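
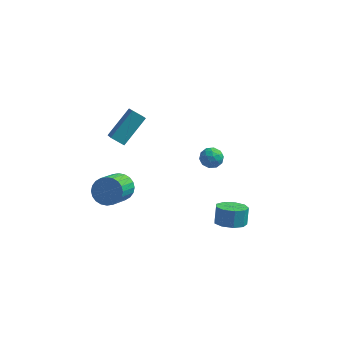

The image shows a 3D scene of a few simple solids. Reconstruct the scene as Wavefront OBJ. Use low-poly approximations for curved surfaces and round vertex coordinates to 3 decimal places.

v -3.011 -0.556 -2.187
v -2.342 -0.922 -2.54
v -2.581 -2.43 -1.425
v -3.249 -2.064 -1.073
v -2.203 -0.761 -2.291
v -2.441 -2.268 -1.177
v -2.186 -0.568 -2.026
v -2.425 -2.076 -0.912
v -2.296 -0.373 -1.786
v -2.534 -1.881 -0.672
v -2.514 -0.206 -1.607
v -2.752 -1.714 -0.493
v -2.807 -0.093 -1.516
v -3.046 -1.601 -0.402
v -3.132 -0.05 -1.528
v -3.371 -1.558 -0.414
v -3.438 -0.084 -1.64
v -3.677 -1.592 -0.525
v -3.679 -0.19 -1.835
v -3.918 -1.698 -0.72
v -3.819 -0.352 -2.083
v -4.057 -1.859 -0.969
v -3.835 -0.544 -2.348
v -4.074 -2.052 -1.234
v -3.726 -0.739 -2.588
v -3.964 -2.247 -1.474
v -3.508 -0.906 -2.767
v -3.746 -2.414 -1.653
v -3.214 -1.019 -2.858
v -3.453 -2.527 -1.744
v -2.889 -1.062 -2.846
v -3.128 -2.57 -1.732
v -2.583 -1.028 -2.735
v -2.822 -2.536 -1.62
v -3.91 3.626 -2.607
v -3.502 2.711 -1.877
v -4.635 3.67 -2.147
v -4.227 2.755 -1.417
v -3.053 4.985 -1.383
v -2.645 4.07 -0.653
v -3.778 5.029 -0.923
v -3.37 4.114 -0.193
v 1.302 1.533 -0.925
v 1.573 1.774 -0.371
v 1.327 0.546 -0.509
v 1.598 0.787 0.045
v 0.969 0.929 -0.105
v 0.953 1.54 -0.362
v 1.947 0.78 -0.518
v 1.931 1.391 -0.775
v 1.971 1.309 -0.119
v 1.367 1.401 0.136
v 1.533 0.919 -1.016
v 0.929 1.011 -0.761
v 1.435 1.74 -0.685
v 1.465 0.58 -0.195
v 1.095 0.664 -0.284
v 1.254 0.805 0.042
v 1.071 1.603 -0.679
v 1.23 1.744 -0.353
v 0.875 1.248 -0.197
v 1.67 0.576 -0.527
v 1.829 0.717 -0.201
v 1.646 1.515 -0.922
v 1.805 1.656 -0.596
v 2.025 1.072 -0.683
v 1.829 1.608 -0.211
v 1.843 1.028 0.034
v 2.048 1.024 -0.297
v 2.039 1.383 -0.448
v 1.474 1.662 -0.061
v 1.488 1.082 0.184
v 1.119 1.166 0.096
v 1.109 1.525 -0.055
v 1.708 1.389 0.087
v 1.412 1.238 -1.064
v 1.426 0.658 -0.819
v 1.791 0.795 -0.825
v 1.781 1.154 -0.976
v 1.057 1.292 -0.914
v 1.071 0.712 -0.669
v 0.861 0.937 -0.432
v 0.852 1.296 -0.583
v 1.192 0.931 -0.967
v 3.138 -2.535 -1.861
v 3.958 -2.415 -1.91
v 3.941 -1.944 -1.028
v 3.122 -2.065 -0.979
v 3.683 -1.979 -2.148
v 3.667 -1.508 -1.266
v 3.153 -1.803 -2.251
v 3.137 -1.332 -1.369
v 2.616 -1.97 -2.172
v 2.6 -1.499 -1.29
v 2.324 -2.401 -1.948
v 2.307 -1.931 -1.066
v 2.412 -2.896 -1.682
v 2.396 -2.425 -0.8
v 2.84 -3.221 -1.501
v 2.824 -2.751 -0.619
v 3.408 -3.226 -1.488
v 3.391 -2.755 -0.606
v 3.849 -2.907 -1.649
v 3.833 -2.437 -0.767
f 2 1 5
f 2 5 3
f 3 5 6
f 3 6 4
f 5 1 7
f 5 7 6
f 6 7 8
f 6 8 4
f 7 1 9
f 7 9 8
f 8 9 10
f 8 10 4
f 9 1 11
f 9 11 10
f 10 11 12
f 10 12 4
f 11 1 13
f 11 13 12
f 12 13 14
f 12 14 4
f 13 1 15
f 13 15 14
f 14 15 16
f 14 16 4
f 15 1 17
f 15 17 16
f 16 17 18
f 16 18 4
f 17 1 19
f 17 19 18
f 18 19 20
f 18 20 4
f 19 1 21
f 19 21 20
f 20 21 22
f 20 22 4
f 21 1 23
f 21 23 22
f 22 23 24
f 22 24 4
f 23 1 25
f 23 25 24
f 24 25 26
f 24 26 4
f 25 1 27
f 25 27 26
f 26 27 28
f 26 28 4
f 27 1 29
f 27 29 28
f 28 29 30
f 28 30 4
f 29 1 31
f 29 31 30
f 30 31 32
f 30 32 4
f 31 1 33
f 31 33 32
f 32 33 34
f 32 34 4
f 33 1 2
f 33 2 34
f 34 2 3
f 34 3 4
f 36 38 35
f 39 36 35
f 35 38 37
f 37 39 35
f 36 42 38
f 40 36 39
f 40 42 36
f 38 42 37
f 41 39 37
f 37 42 41
f 41 40 39
f 42 40 41
f 43 80 59
f 80 54 83
f 59 83 48
f 80 83 59
f 43 59 55
f 59 48 60
f 55 60 44
f 59 60 55
f 43 55 64
f 55 44 65
f 64 65 50
f 55 65 64
f 43 64 76
f 64 50 79
f 76 79 53
f 64 79 76
f 43 76 80
f 76 53 84
f 80 84 54
f 76 84 80
f 44 60 71
f 60 48 74
f 71 74 52
f 60 74 71
f 48 83 61
f 83 54 82
f 61 82 47
f 83 82 61
f 54 84 81
f 84 53 77
f 81 77 45
f 84 77 81
f 53 79 78
f 79 50 66
f 78 66 49
f 79 66 78
f 50 65 70
f 65 44 67
f 70 67 51
f 65 67 70
f 46 72 58
f 72 52 73
f 58 73 47
f 72 73 58
f 46 58 56
f 58 47 57
f 56 57 45
f 58 57 56
f 46 56 63
f 56 45 62
f 63 62 49
f 56 62 63
f 46 63 68
f 63 49 69
f 68 69 51
f 63 69 68
f 46 68 72
f 68 51 75
f 72 75 52
f 68 75 72
f 47 73 61
f 73 52 74
f 61 74 48
f 73 74 61
f 45 57 81
f 57 47 82
f 81 82 54
f 57 82 81
f 49 62 78
f 62 45 77
f 78 77 53
f 62 77 78
f 51 69 70
f 69 49 66
f 70 66 50
f 69 66 70
f 52 75 71
f 75 51 67
f 71 67 44
f 75 67 71
f 86 85 89
f 86 89 87
f 87 89 90
f 87 90 88
f 89 85 91
f 89 91 90
f 90 91 92
f 90 92 88
f 91 85 93
f 91 93 92
f 92 93 94
f 92 94 88
f 93 85 95
f 93 95 94
f 94 95 96
f 94 96 88
f 95 85 97
f 95 97 96
f 96 97 98
f 96 98 88
f 97 85 99
f 97 99 98
f 98 99 100
f 98 100 88
f 99 85 101
f 99 101 100
f 100 101 102
f 100 102 88
f 101 85 103
f 101 103 102
f 102 103 104
f 102 104 88
f 103 85 86
f 103 86 104
f 104 86 87
f 104 87 88



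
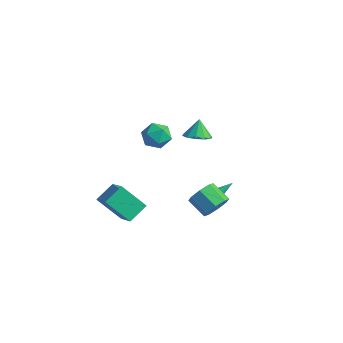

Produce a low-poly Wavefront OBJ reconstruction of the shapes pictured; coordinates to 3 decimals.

v 0.6 1.847 -3.466
v 0.963 2.039 -3.944
v 1.16 3.453 -2.394
v 0.696 2.169 -3.999
v 0.408 2.225 -3.932
v 0.163 2.194 -3.758
v 0.019 2.084 -3.517
v 0.008 1.919 -3.265
v 0.132 1.738 -3.058
v 0.364 1.582 -2.945
v 0.65 1.487 -2.951
v 0.925 1.474 -3.075
v 1.125 1.546 -3.289
v 1.205 1.688 -3.543
v 1.147 1.866 -3.779
v 2.97 0.438 -1.576
v 3.368 0.612 -0.869
v 2.268 0.555 -0.236
v 1.87 0.382 -0.944
v 3.168 1.134 -1.17
v 2.068 1.078 -0.537
v 2.852 1.249 -1.709
v 1.752 1.193 -1.076
v 2.605 0.889 -2.17
v 1.505 0.832 -1.537
v 2.572 0.265 -2.284
v 1.472 0.208 -1.651
v 2.772 -0.258 -1.983
v 1.672 -0.314 -1.35
v 3.088 -0.373 -1.444
v 1.988 -0.429 -0.811
v 3.335 -0.012 -0.983
v 2.235 -0.069 -0.35
v -3.086 -2.398 -2.925
v -1.849 -2.877 -2.104
v -3.064 -1.261 -2.296
v -1.826 -1.74 -1.475
v -1.954 -1.7 -4.225
v -0.716 -2.179 -3.404
v -1.931 -0.563 -3.596
v -0.694 -1.042 -2.775
v 1.745 0.212 3.454
v 2.455 0.048 3.703
v 1.495 0.608 4.426
v 2.46 0.489 3.524
v 2.192 0.824 3.319
v 1.753 0.925 3.165
v 1.311 0.754 3.121
v 1.035 0.375 3.204
v 1.031 -0.066 3.383
v 1.299 -0.401 3.589
v 1.738 -0.502 3.743
v 2.179 -0.33 3.787
v -0.619 -0.526 3.208
v 0.111 -0.27 3.59
v -0.011 -1.73 2.85
v 0.719 -1.474 3.232
v 0.025 -1.658 3.709
v -0.351 -0.914 3.93
v 0.451 -1.086 2.51
v 0.075 -0.342 2.731
v 0.772 -0.616 3.158
v 0.509 -0.97 3.899
v -0.409 -1.03 2.541
v -0.672 -1.384 3.282
f 2 1 4
f 2 4 3
f 4 1 5
f 4 5 3
f 5 1 6
f 5 6 3
f 6 1 7
f 6 7 3
f 7 1 8
f 7 8 3
f 8 1 9
f 8 9 3
f 9 1 10
f 9 10 3
f 10 1 11
f 10 11 3
f 11 1 12
f 11 12 3
f 12 1 13
f 12 13 3
f 13 1 14
f 13 14 3
f 14 1 15
f 14 15 3
f 15 1 2
f 15 2 3
f 17 16 20
f 17 20 18
f 18 20 21
f 18 21 19
f 20 16 22
f 20 22 21
f 21 22 23
f 21 23 19
f 22 16 24
f 22 24 23
f 23 24 25
f 23 25 19
f 24 16 26
f 24 26 25
f 25 26 27
f 25 27 19
f 26 16 28
f 26 28 27
f 27 28 29
f 27 29 19
f 28 16 30
f 28 30 29
f 29 30 31
f 29 31 19
f 30 16 32
f 30 32 31
f 31 32 33
f 31 33 19
f 32 16 17
f 32 17 33
f 33 17 18
f 33 18 19
f 35 37 34
f 38 35 34
f 34 37 36
f 36 38 34
f 35 41 37
f 39 35 38
f 39 41 35
f 37 41 36
f 40 38 36
f 36 41 40
f 40 39 38
f 41 39 40
f 43 42 45
f 43 45 44
f 45 42 46
f 45 46 44
f 46 42 47
f 46 47 44
f 47 42 48
f 47 48 44
f 48 42 49
f 48 49 44
f 49 42 50
f 49 50 44
f 50 42 51
f 50 51 44
f 51 42 52
f 51 52 44
f 52 42 53
f 52 53 44
f 53 42 43
f 53 43 44
f 54 65 59
f 54 59 55
f 54 55 61
f 54 61 64
f 54 64 65
f 55 59 63
f 59 65 58
f 65 64 56
f 64 61 60
f 61 55 62
f 57 63 58
f 57 58 56
f 57 56 60
f 57 60 62
f 57 62 63
f 58 63 59
f 56 58 65
f 60 56 64
f 62 60 61
f 63 62 55



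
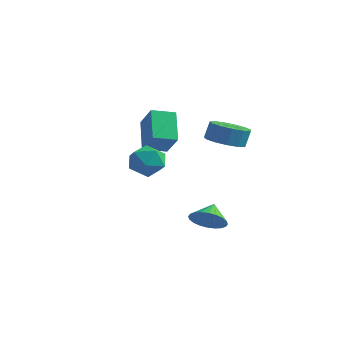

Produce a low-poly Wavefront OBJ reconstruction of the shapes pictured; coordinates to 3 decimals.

v 1.954 -0.276 -3.855
v 2.851 -0.297 -3.463
v 1.646 0.596 -3.105
v 2.898 -0.04 -3.742
v 2.801 0.181 -4.038
v 2.575 0.333 -4.307
v 2.254 0.392 -4.507
v 1.888 0.349 -4.607
v 1.531 0.211 -4.593
v 1.239 -0 -4.467
v 1.056 -0.254 -4.248
v 1.009 -0.511 -3.968
v 1.106 -0.732 -3.672
v 1.332 -0.884 -3.403
v 1.653 -0.943 -3.203
v 2.019 -0.9 -3.103
v 2.376 -0.763 -3.117
v 2.668 -0.551 -3.243
v 0.821 2.51 0.345
v 1.832 2.795 0.142
v 1.95 3.096 1.152
v 0.939 2.81 1.355
v 1.493 3.283 0.037
v 1.612 3.583 1.046
v 0.941 3.525 0.029
v 1.06 3.825 1.039
v 0.351 3.445 0.122
v 0.469 3.745 1.132
v -0.09 3.068 0.286
v 0.028 3.368 1.295
v -0.242 2.514 0.468
v -0.124 2.814 1.478
v -0.056 1.958 0.612
v 0.062 2.259 1.622
v 0.408 1.578 0.671
v 0.526 1.879 1.68
v 1.003 1.494 0.626
v 1.121 1.794 1.636
v 1.541 1.732 0.493
v 1.659 2.032 1.502
v 1.85 2.217 0.312
v 1.968 2.517 1.322
v -4.397 2.375 -1.249
v -3.254 1.852 -0.047
v -5.4 3.455 0.175
v -4.257 2.931 1.378
v -3.623 3.449 -1.518
v -2.48 2.925 -0.315
v -4.626 4.528 -0.093
v -3.483 4.005 1.109
v -1.69 -0.321 -0.443
v -0.695 -0.272 -0.045
v -1.505 -2.028 -0.695
v -0.51 -1.979 -0.297
v -1.354 -1.829 0.348
v -1.468 -0.774 0.504
v -0.732 -1.526 -1.244
v -0.846 -0.471 -1.088
v -0.103 -1.017 -0.54
v -0.487 -1.204 0.444
v -1.713 -1.096 -1.184
v -2.097 -1.283 -0.2
f 2 1 4
f 2 4 3
f 4 1 5
f 4 5 3
f 5 1 6
f 5 6 3
f 6 1 7
f 6 7 3
f 7 1 8
f 7 8 3
f 8 1 9
f 8 9 3
f 9 1 10
f 9 10 3
f 10 1 11
f 10 11 3
f 11 1 12
f 11 12 3
f 12 1 13
f 12 13 3
f 13 1 14
f 13 14 3
f 14 1 15
f 14 15 3
f 15 1 16
f 15 16 3
f 16 1 17
f 16 17 3
f 17 1 18
f 17 18 3
f 18 1 2
f 18 2 3
f 20 19 23
f 20 23 21
f 21 23 24
f 21 24 22
f 23 19 25
f 23 25 24
f 24 25 26
f 24 26 22
f 25 19 27
f 25 27 26
f 26 27 28
f 26 28 22
f 27 19 29
f 27 29 28
f 28 29 30
f 28 30 22
f 29 19 31
f 29 31 30
f 30 31 32
f 30 32 22
f 31 19 33
f 31 33 32
f 32 33 34
f 32 34 22
f 33 19 35
f 33 35 34
f 34 35 36
f 34 36 22
f 35 19 37
f 35 37 36
f 36 37 38
f 36 38 22
f 37 19 39
f 37 39 38
f 38 39 40
f 38 40 22
f 39 19 41
f 39 41 40
f 40 41 42
f 40 42 22
f 41 19 20
f 41 20 42
f 42 20 21
f 42 21 22
f 44 46 43
f 47 44 43
f 43 46 45
f 45 47 43
f 44 50 46
f 48 44 47
f 48 50 44
f 46 50 45
f 49 47 45
f 45 50 49
f 49 48 47
f 50 48 49
f 51 62 56
f 51 56 52
f 51 52 58
f 51 58 61
f 51 61 62
f 52 56 60
f 56 62 55
f 62 61 53
f 61 58 57
f 58 52 59
f 54 60 55
f 54 55 53
f 54 53 57
f 54 57 59
f 54 59 60
f 55 60 56
f 53 55 62
f 57 53 61
f 59 57 58
f 60 59 52



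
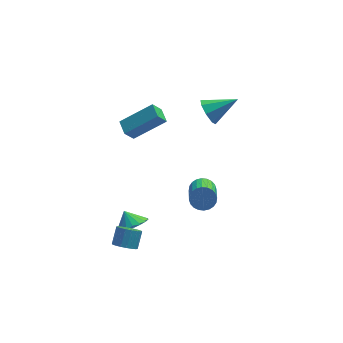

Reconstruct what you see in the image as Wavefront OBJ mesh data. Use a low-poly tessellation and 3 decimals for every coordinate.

v -3.899 -4.204 -3.145
v -3.574 -4.725 -2.809
v -3.235 -4.016 -2.039
v -3.561 -3.496 -2.375
v -3.354 -4.62 -3.003
v -3.015 -3.911 -2.233
v -3.242 -4.432 -3.225
v -2.903 -3.723 -2.455
v -3.26 -4.199 -3.431
v -2.922 -3.49 -2.661
v -3.405 -3.967 -3.581
v -3.067 -3.259 -2.811
v -3.648 -3.783 -3.644
v -3.309 -3.074 -2.874
v -3.941 -3.682 -3.608
v -3.602 -2.973 -2.839
v -4.225 -3.684 -3.481
v -3.886 -2.975 -2.711
v -4.445 -3.789 -3.287
v -4.106 -3.08 -2.517
v -4.557 -3.977 -3.065
v -4.218 -3.268 -2.295
v -4.538 -4.21 -2.859
v -4.2 -3.501 -2.089
v -4.393 -4.441 -2.709
v -4.055 -3.733 -1.939
v -4.151 -4.626 -2.646
v -3.812 -3.917 -1.876
v -3.858 -4.727 -2.681
v -3.519 -4.018 -1.912
v -3.252 -2.24 -3.554
v -2.369 -1.858 -3.434
v -3.628 -1.6 -2.826
v -2.54 -1.609 -3.742
v -2.852 -1.485 -4.013
v -3.244 -1.51 -4.193
v -3.637 -1.68 -4.246
v -3.954 -1.961 -4.162
v -4.132 -2.297 -3.958
v -4.136 -2.622 -3.674
v -3.964 -2.872 -3.366
v -3.652 -2.996 -3.095
v -3.26 -2.97 -2.915
v -2.867 -2.801 -2.862
v -2.55 -2.52 -2.946
v -2.372 -2.183 -3.15
v 1.592 2.607 1.177
v 1.928 2.053 0.581
v 3.268 2.713 2.023
v 1.982 2.698 0.393
v 1.807 3.289 0.665
v 1.507 3.48 1.236
v 1.256 3.16 1.773
v 1.202 2.515 1.961
v 1.377 1.924 1.69
v 1.678 1.733 1.118
v 1.039 0.736 -4.113
v 1.748 0.821 -3.824
v 1.49 -0.991 -2.659
v 0.781 -1.076 -2.947
v 1.584 0.973 -3.623
v 1.327 -0.839 -2.458
v 1.337 1.089 -3.497
v 1.08 -0.723 -2.332
v 1.045 1.152 -3.465
v 0.788 -0.66 -2.299
v 0.752 1.151 -3.531
v 0.495 -0.661 -2.365
v 0.503 1.087 -3.685
v 0.245 -0.725 -2.52
v 0.335 0.97 -3.905
v 0.077 -0.843 -2.74
v 0.274 0.817 -4.157
v 0.017 -0.996 -2.991
v 0.33 0.651 -4.401
v 0.072 -1.161 -3.236
v 0.493 0.499 -4.602
v 0.236 -1.313 -3.437
v 0.74 0.383 -4.728
v 0.483 -1.429 -3.563
v 1.032 0.32 -4.761
v 0.775 -1.492 -3.595
v 1.325 0.321 -4.695
v 1.068 -1.491 -3.529
v 1.575 0.385 -4.54
v 1.317 -1.427 -3.375
v 1.743 0.503 -4.32
v 1.485 -1.31 -3.155
v 1.803 0.656 -4.069
v 1.546 -1.157 -2.903
v -3.375 -0.344 2.921
v -1.577 -0.267 4.134
v -3.535 0.564 3.101
v -1.737 0.641 4.313
v -2.863 -0.101 2.147
v -1.065 -0.024 3.359
v -3.023 0.807 2.326
v -1.225 0.884 3.539
f 2 1 5
f 2 5 3
f 3 5 6
f 3 6 4
f 5 1 7
f 5 7 6
f 6 7 8
f 6 8 4
f 7 1 9
f 7 9 8
f 8 9 10
f 8 10 4
f 9 1 11
f 9 11 10
f 10 11 12
f 10 12 4
f 11 1 13
f 11 13 12
f 12 13 14
f 12 14 4
f 13 1 15
f 13 15 14
f 14 15 16
f 14 16 4
f 15 1 17
f 15 17 16
f 16 17 18
f 16 18 4
f 17 1 19
f 17 19 18
f 18 19 20
f 18 20 4
f 19 1 21
f 19 21 20
f 20 21 22
f 20 22 4
f 21 1 23
f 21 23 22
f 22 23 24
f 22 24 4
f 23 1 25
f 23 25 24
f 24 25 26
f 24 26 4
f 25 1 27
f 25 27 26
f 26 27 28
f 26 28 4
f 27 1 29
f 27 29 28
f 28 29 30
f 28 30 4
f 29 1 2
f 29 2 30
f 30 2 3
f 30 3 4
f 32 31 34
f 32 34 33
f 34 31 35
f 34 35 33
f 35 31 36
f 35 36 33
f 36 31 37
f 36 37 33
f 37 31 38
f 37 38 33
f 38 31 39
f 38 39 33
f 39 31 40
f 39 40 33
f 40 31 41
f 40 41 33
f 41 31 42
f 41 42 33
f 42 31 43
f 42 43 33
f 43 31 44
f 43 44 33
f 44 31 45
f 44 45 33
f 45 31 46
f 45 46 33
f 46 31 32
f 46 32 33
f 48 47 50
f 48 50 49
f 50 47 51
f 50 51 49
f 51 47 52
f 51 52 49
f 52 47 53
f 52 53 49
f 53 47 54
f 53 54 49
f 54 47 55
f 54 55 49
f 55 47 56
f 55 56 49
f 56 47 48
f 56 48 49
f 58 57 61
f 58 61 59
f 59 61 62
f 59 62 60
f 61 57 63
f 61 63 62
f 62 63 64
f 62 64 60
f 63 57 65
f 63 65 64
f 64 65 66
f 64 66 60
f 65 57 67
f 65 67 66
f 66 67 68
f 66 68 60
f 67 57 69
f 67 69 68
f 68 69 70
f 68 70 60
f 69 57 71
f 69 71 70
f 70 71 72
f 70 72 60
f 71 57 73
f 71 73 72
f 72 73 74
f 72 74 60
f 73 57 75
f 73 75 74
f 74 75 76
f 74 76 60
f 75 57 77
f 75 77 76
f 76 77 78
f 76 78 60
f 77 57 79
f 77 79 78
f 78 79 80
f 78 80 60
f 79 57 81
f 79 81 80
f 80 81 82
f 80 82 60
f 81 57 83
f 81 83 82
f 82 83 84
f 82 84 60
f 83 57 85
f 83 85 84
f 84 85 86
f 84 86 60
f 85 57 87
f 85 87 86
f 86 87 88
f 86 88 60
f 87 57 89
f 87 89 88
f 88 89 90
f 88 90 60
f 89 57 58
f 89 58 90
f 90 58 59
f 90 59 60
f 92 94 91
f 95 92 91
f 91 94 93
f 93 95 91
f 92 98 94
f 96 92 95
f 96 98 92
f 94 98 93
f 97 95 93
f 93 98 97
f 97 96 95
f 98 96 97



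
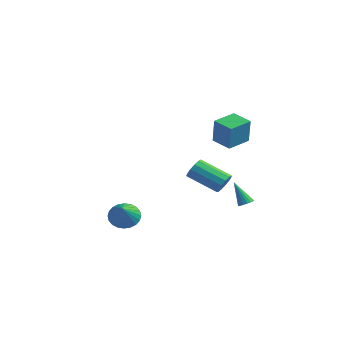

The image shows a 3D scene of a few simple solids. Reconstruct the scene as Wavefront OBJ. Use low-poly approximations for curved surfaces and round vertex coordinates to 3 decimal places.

v 1.503 -3.232 -3.774
v 1.912 -3.606 -4.508
v 2.597 -4.328 -2.606
v 2.126 -3.325 -4.445
v 2.245 -3.03 -4.279
v 2.252 -2.765 -4.037
v 2.144 -2.572 -3.754
v 1.939 -2.479 -3.475
v 1.667 -2.5 -3.241
v 1.371 -2.633 -3.088
v 1.095 -2.857 -3.04
v 0.881 -3.138 -3.104
v 0.761 -3.433 -3.269
v 0.755 -3.698 -3.512
v 0.863 -3.891 -3.794
v 1.068 -3.985 -4.074
v 1.339 -3.963 -4.307
v 1.636 -3.83 -4.46
v 2.48 2.453 0.875
v 2.9 2.164 2.517
v 2.48 3.96 1.14
v 2.9 3.67 2.783
v 3.76 2.51 0.557
v 4.18 2.22 2.2
v 3.76 4.016 0.823
v 4.18 3.727 2.465
v 3.672 3.956 -4.056
v 4.084 4.098 -3.81
v 2.868 3.744 -2.584
v 3.976 4.29 -3.842
v 3.808 4.416 -3.915
v 3.613 4.451 -4.017
v 3.43 4.387 -4.126
v 3.295 4.239 -4.221
v 3.234 4.034 -4.284
v 3.26 3.814 -4.301
v 3.368 3.621 -4.27
v 3.536 3.495 -4.196
v 3.731 3.461 -4.095
v 3.914 3.524 -3.985
v 4.049 3.672 -3.89
v 4.11 3.877 -3.828
v 1.492 4.325 -3.238
v 1.949 3.968 -2.763
v 0.246 3.138 -1.747
v -0.212 3.495 -2.222
v 1.869 4.345 -2.59
v 0.165 3.515 -1.574
v 1.668 4.716 -2.622
v -0.035 3.885 -1.607
v 1.412 4.962 -2.851
v -0.291 4.132 -1.835
v 1.181 5.007 -3.202
v -0.522 4.177 -2.186
v 1.049 4.835 -3.564
v -0.655 4.005 -2.548
v 1.057 4.501 -3.823
v -0.646 3.671 -2.807
v 1.203 4.111 -3.896
v -0.5 3.281 -2.881
v 1.441 3.789 -3.76
v -0.262 2.959 -2.745
v 1.695 3.638 -3.459
v -0.008 2.808 -2.443
v 1.884 3.704 -3.087
v 0.181 2.874 -2.071
f 2 1 4
f 2 4 3
f 4 1 5
f 4 5 3
f 5 1 6
f 5 6 3
f 6 1 7
f 6 7 3
f 7 1 8
f 7 8 3
f 8 1 9
f 8 9 3
f 9 1 10
f 9 10 3
f 10 1 11
f 10 11 3
f 11 1 12
f 11 12 3
f 12 1 13
f 12 13 3
f 13 1 14
f 13 14 3
f 14 1 15
f 14 15 3
f 15 1 16
f 15 16 3
f 16 1 17
f 16 17 3
f 17 1 18
f 17 18 3
f 18 1 2
f 18 2 3
f 20 22 19
f 23 20 19
f 19 22 21
f 21 23 19
f 20 26 22
f 24 20 23
f 24 26 20
f 22 26 21
f 25 23 21
f 21 26 25
f 25 24 23
f 26 24 25
f 28 27 30
f 28 30 29
f 30 27 31
f 30 31 29
f 31 27 32
f 31 32 29
f 32 27 33
f 32 33 29
f 33 27 34
f 33 34 29
f 34 27 35
f 34 35 29
f 35 27 36
f 35 36 29
f 36 27 37
f 36 37 29
f 37 27 38
f 37 38 29
f 38 27 39
f 38 39 29
f 39 27 40
f 39 40 29
f 40 27 41
f 40 41 29
f 41 27 42
f 41 42 29
f 42 27 28
f 42 28 29
f 44 43 47
f 44 47 45
f 45 47 48
f 45 48 46
f 47 43 49
f 47 49 48
f 48 49 50
f 48 50 46
f 49 43 51
f 49 51 50
f 50 51 52
f 50 52 46
f 51 43 53
f 51 53 52
f 52 53 54
f 52 54 46
f 53 43 55
f 53 55 54
f 54 55 56
f 54 56 46
f 55 43 57
f 55 57 56
f 56 57 58
f 56 58 46
f 57 43 59
f 57 59 58
f 58 59 60
f 58 60 46
f 59 43 61
f 59 61 60
f 60 61 62
f 60 62 46
f 61 43 63
f 61 63 62
f 62 63 64
f 62 64 46
f 63 43 65
f 63 65 64
f 64 65 66
f 64 66 46
f 65 43 44
f 65 44 66
f 66 44 45
f 66 45 46



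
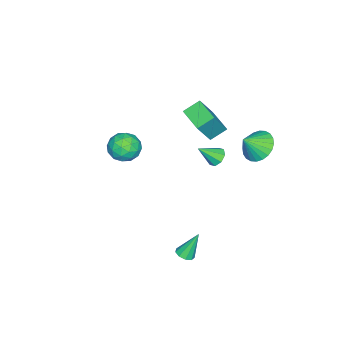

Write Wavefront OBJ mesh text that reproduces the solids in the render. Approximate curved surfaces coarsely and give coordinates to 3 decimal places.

v 3.186 1.408 -4.116
v 3.464 1.012 -3.877
v 2.714 1.952 -2.664
v 3.679 1.31 -3.919
v 3.662 1.654 -4.053
v 3.423 1.883 -4.216
v 3.073 1.89 -4.333
v 2.775 1.671 -4.348
v 2.669 1.33 -4.254
v 2.805 1.025 -4.096
v 3.119 0.9 -3.947
v -1.114 -0.701 3.168
v -1.8 -0.074 3.719
v -2.047 -0.378 1.639
v -2.733 0.249 2.19
v -0.247 0.491 2.89
v -0.933 1.118 3.441
v -1.18 0.814 1.361
v -1.866 1.441 1.912
v -1.656 -3.731 -0.431
v -0.925 -3.54 0.189
v -0.615 -4.28 -1.489
v 0.116 -4.089 -0.869
v -0.519 -4.805 -0.67
v -1.162 -4.466 -0.016
v -0.378 -3.354 -1.284
v -1.021 -3.015 -0.63
v -0.135 -3.307 -0.338
v -0.222 -4.204 0.041
v -1.318 -3.616 -1.341
v -1.405 -4.513 -0.962
v -1.382 -3.588 -0.028
v -0.158 -4.232 -1.272
v -0.531 -4.654 -1.155
v -0.102 -4.541 -0.79
v -1.521 -4.132 -0.149
v -1.091 -4.019 0.216
v -0.853 -4.763 -0.289
v -0.449 -3.801 -1.516
v -0.019 -3.688 -1.151
v -1.438 -3.279 -0.51
v -1.009 -3.166 -0.145
v -0.687 -3.057 -1.011
v -0.488 -3.338 0.027
v 0.124 -3.66 -0.595
v -0.166 -3.228 -0.839
v -0.544 -3.029 -0.455
v -0.539 -3.865 0.25
v 0.073 -4.188 -0.372
v -0.3 -4.609 -0.255
v -0.678 -4.41 0.129
v -0.074 -3.728 -0.06
v -1.613 -3.632 -0.928
v -1.001 -3.955 -1.55
v -0.862 -3.41 -1.429
v -1.24 -3.211 -1.045
v -1.664 -4.16 -0.705
v -1.052 -4.482 -1.327
v -0.996 -4.791 -0.845
v -1.374 -4.592 -0.461
v -1.466 -4.092 -1.24
v -2.627 2.865 0.467
v -2.05 2.451 -0.252
v -1.893 2.315 1.373
v -1.866 2.794 -0.193
v -1.797 3.148 -0.034
v -1.855 3.459 0.201
v -2.03 3.679 0.476
v -2.296 3.776 0.751
v -2.613 3.734 0.981
v -2.931 3.559 1.134
v -3.204 3.279 1.185
v -3.389 2.936 1.126
v -3.457 2.582 0.967
v -3.4 2.271 0.732
v -3.225 2.051 0.457
v -2.958 1.954 0.183
v -2.642 1.996 -0.048
v -2.323 2.17 -0.201
v -2.057 0.809 -0.751
v -1.633 1.252 -0.656
v -1.423 0.011 0.151
v -2.004 1.289 -0.362
v -2.406 1.045 -0.296
v -2.603 0.663 -0.496
v -2.48 0.366 -0.845
v -2.109 0.328 -1.139
v -1.708 0.572 -1.205
v -1.511 0.955 -1.005
f 2 1 4
f 2 4 3
f 4 1 5
f 4 5 3
f 5 1 6
f 5 6 3
f 6 1 7
f 6 7 3
f 7 1 8
f 7 8 3
f 8 1 9
f 8 9 3
f 9 1 10
f 9 10 3
f 10 1 11
f 10 11 3
f 11 1 2
f 11 2 3
f 13 15 12
f 16 13 12
f 12 15 14
f 14 16 12
f 13 19 15
f 17 13 16
f 17 19 13
f 15 19 14
f 18 16 14
f 14 19 18
f 18 17 16
f 19 17 18
f 20 57 36
f 57 31 60
f 36 60 25
f 57 60 36
f 20 36 32
f 36 25 37
f 32 37 21
f 36 37 32
f 20 32 41
f 32 21 42
f 41 42 27
f 32 42 41
f 20 41 53
f 41 27 56
f 53 56 30
f 41 56 53
f 20 53 57
f 53 30 61
f 57 61 31
f 53 61 57
f 21 37 48
f 37 25 51
f 48 51 29
f 37 51 48
f 25 60 38
f 60 31 59
f 38 59 24
f 60 59 38
f 31 61 58
f 61 30 54
f 58 54 22
f 61 54 58
f 30 56 55
f 56 27 43
f 55 43 26
f 56 43 55
f 27 42 47
f 42 21 44
f 47 44 28
f 42 44 47
f 23 49 35
f 49 29 50
f 35 50 24
f 49 50 35
f 23 35 33
f 35 24 34
f 33 34 22
f 35 34 33
f 23 33 40
f 33 22 39
f 40 39 26
f 33 39 40
f 23 40 45
f 40 26 46
f 45 46 28
f 40 46 45
f 23 45 49
f 45 28 52
f 49 52 29
f 45 52 49
f 24 50 38
f 50 29 51
f 38 51 25
f 50 51 38
f 22 34 58
f 34 24 59
f 58 59 31
f 34 59 58
f 26 39 55
f 39 22 54
f 55 54 30
f 39 54 55
f 28 46 47
f 46 26 43
f 47 43 27
f 46 43 47
f 29 52 48
f 52 28 44
f 48 44 21
f 52 44 48
f 63 62 65
f 63 65 64
f 65 62 66
f 65 66 64
f 66 62 67
f 66 67 64
f 67 62 68
f 67 68 64
f 68 62 69
f 68 69 64
f 69 62 70
f 69 70 64
f 70 62 71
f 70 71 64
f 71 62 72
f 71 72 64
f 72 62 73
f 72 73 64
f 73 62 74
f 73 74 64
f 74 62 75
f 74 75 64
f 75 62 76
f 75 76 64
f 76 62 77
f 76 77 64
f 77 62 78
f 77 78 64
f 78 62 79
f 78 79 64
f 79 62 63
f 79 63 64
f 81 80 83
f 81 83 82
f 83 80 84
f 83 84 82
f 84 80 85
f 84 85 82
f 85 80 86
f 85 86 82
f 86 80 87
f 86 87 82
f 87 80 88
f 87 88 82
f 88 80 89
f 88 89 82
f 89 80 81
f 89 81 82



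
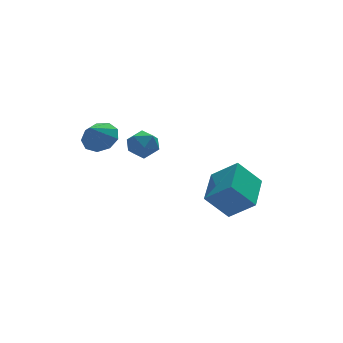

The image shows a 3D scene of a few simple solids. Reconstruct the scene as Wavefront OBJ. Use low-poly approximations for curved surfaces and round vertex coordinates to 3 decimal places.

v -1.318 3.297 1.955
v -0.665 2.668 2.033
v -1.942 2.763 2.885
v -0.536 3.155 2.399
v -0.774 3.709 2.557
v -1.266 4.069 2.433
v -1.782 4.068 2.086
v -2.082 3.706 1.678
v -2.024 3.153 1.399
v -1.636 2.666 1.381
v -1.099 2.475 1.631
v 3.444 -0.428 -1.98
v 2.379 -0.188 -0.77
v 4.358 1.277 -1.515
v 3.293 1.518 -0.305
v 4.407 -1.218 -0.975
v 3.342 -0.977 0.235
v 5.321 0.488 -0.51
v 4.256 0.728 0.7
v -0.752 0.812 2.257
v -0.368 1.348 1.752
v 0.348 0.752 3.028
v 0.732 1.288 2.523
v 0.1 1.544 2.997
v -0.58 1.581 2.521
v 0.56 0.519 2.259
v -0.12 0.556 1.783
v 0.443 1.167 1.753
v 0.158 1.8 2.209
v -0.178 0.3 2.571
v -0.463 0.933 3.027
f 2 1 4
f 2 4 3
f 4 1 5
f 4 5 3
f 5 1 6
f 5 6 3
f 6 1 7
f 6 7 3
f 7 1 8
f 7 8 3
f 8 1 9
f 8 9 3
f 9 1 10
f 9 10 3
f 10 1 11
f 10 11 3
f 11 1 2
f 11 2 3
f 13 15 12
f 16 13 12
f 12 15 14
f 14 16 12
f 13 19 15
f 17 13 16
f 17 19 13
f 15 19 14
f 18 16 14
f 14 19 18
f 18 17 16
f 19 17 18
f 20 31 25
f 20 25 21
f 20 21 27
f 20 27 30
f 20 30 31
f 21 25 29
f 25 31 24
f 31 30 22
f 30 27 26
f 27 21 28
f 23 29 24
f 23 24 22
f 23 22 26
f 23 26 28
f 23 28 29
f 24 29 25
f 22 24 31
f 26 22 30
f 28 26 27
f 29 28 21



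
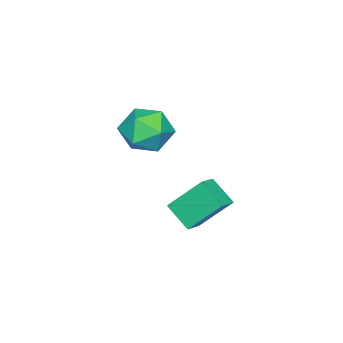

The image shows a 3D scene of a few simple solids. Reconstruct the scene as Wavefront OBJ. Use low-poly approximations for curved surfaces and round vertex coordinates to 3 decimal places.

v -3.719 -2.679 -2.354
v -3.042 -2.165 -1.538
v -2.178 -3.015 -3.422
v -1.501 -2.501 -2.606
v -2.017 -3.535 -2.377
v -2.97 -3.327 -1.717
v -2.25 -1.853 -3.243
v -3.203 -1.645 -2.583
v -2.135 -1.655 -2.088
v -1.99 -2.694 -1.553
v -3.23 -2.486 -3.407
v -3.085 -3.525 -2.872
v 0.487 1.553 -4.5
v 0.214 0.528 -3.766
v -0.046 2.664 -3.147
v -0.319 1.639 -2.413
v 1.299 1.561 -4.187
v 1.026 0.536 -3.453
v 0.766 2.672 -2.834
v 0.493 1.647 -2.1
f 1 12 6
f 1 6 2
f 1 2 8
f 1 8 11
f 1 11 12
f 2 6 10
f 6 12 5
f 12 11 3
f 11 8 7
f 8 2 9
f 4 10 5
f 4 5 3
f 4 3 7
f 4 7 9
f 4 9 10
f 5 10 6
f 3 5 12
f 7 3 11
f 9 7 8
f 10 9 2
f 14 16 13
f 17 14 13
f 13 16 15
f 15 17 13
f 14 20 16
f 18 14 17
f 18 20 14
f 16 20 15
f 19 17 15
f 15 20 19
f 19 18 17
f 20 18 19



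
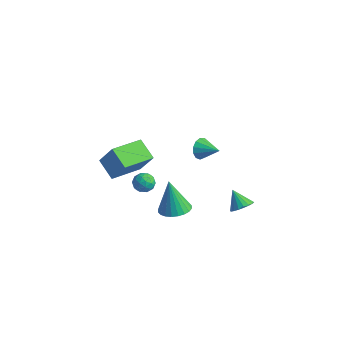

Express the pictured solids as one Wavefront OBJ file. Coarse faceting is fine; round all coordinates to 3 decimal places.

v 3.135 1.669 -2
v 3.613 1.98 -1.595
v 2.365 1.651 -1.08
v 3.459 2.222 -1.719
v 3.241 2.353 -1.898
v 3.002 2.349 -2.098
v 2.79 2.21 -2.279
v 2.645 1.964 -2.404
v 2.598 1.66 -2.449
v 2.657 1.357 -2.406
v 2.811 1.116 -2.282
v 3.029 0.984 -2.102
v 3.267 0.988 -1.902
v 3.48 1.127 -1.722
v 3.624 1.373 -1.596
v 3.672 1.678 -1.551
v -2.76 -0.416 -2.687
v -2.321 0.019 -2.394
v -2.359 -1.239 -2.066
v -1.92 -0.804 -1.773
v -2.589 -0.751 -1.646
v -2.837 -0.242 -2.03
v -1.843 -0.978 -2.43
v -2.091 -0.469 -2.814
v -1.754 -0.329 -2.236
v -2.215 -0.188 -1.751
v -2.465 -1.032 -2.709
v -2.926 -0.891 -2.224
v -2.576 -0.126 -2.595
v -2.104 -1.094 -1.865
v -2.498 -1.062 -1.79
v -2.24 -0.807 -1.619
v -2.879 -0.28 -2.381
v -2.621 -0.024 -2.209
v -2.779 -0.476 -1.769
v -2.059 -1.196 -2.251
v -1.801 -0.94 -2.079
v -2.44 -0.413 -2.841
v -2.182 -0.158 -2.67
v -1.901 -0.744 -2.691
v -1.984 -0.075 -2.33
v -1.749 -0.559 -1.965
v -1.703 -0.661 -2.351
v -1.849 -0.362 -2.576
v -2.255 0.007 -2.045
v -2.02 -0.476 -1.68
v -2.413 -0.445 -1.606
v -2.559 -0.146 -1.831
v -1.922 -0.197 -1.952
v -2.66 -0.744 -2.78
v -2.425 -1.227 -2.415
v -2.121 -1.074 -2.629
v -2.267 -0.775 -2.854
v -2.931 -0.661 -2.495
v -2.696 -1.145 -2.13
v -2.831 -0.858 -1.884
v -2.977 -0.559 -2.109
v -2.758 -1.023 -2.508
v -0.587 -4.928 2.913
v 0.344 -4.798 4.305
v -0.579 -3.066 2.734
v 0.352 -2.936 4.126
v 0.528 -5.004 2.174
v 1.459 -4.874 3.566
v 0.536 -3.142 1.995
v 1.467 -3.012 3.387
v 1.455 -1.579 -1.512
v 2.306 -1.317 -1.323
v 1.025 -1.641 0.512
v 2.141 -1.004 -1.349
v 1.871 -0.778 -1.399
v 1.539 -0.674 -1.467
v 1.193 -0.708 -1.541
v 0.888 -0.875 -1.611
v 0.668 -1.149 -1.666
v 0.569 -1.488 -1.698
v 0.604 -1.842 -1.701
v 0.769 -2.155 -1.675
v 1.039 -2.381 -1.625
v 1.372 -2.484 -1.557
v 1.717 -2.45 -1.483
v 2.023 -2.284 -1.413
v 2.242 -2.01 -1.358
v 2.341 -1.67 -1.326
v -1.95 3.169 -1.031
v -1.681 2.861 -1.648
v -0.77 3.471 -0.669
v -1.756 3.261 -1.739
v -1.893 3.632 -1.605
v -2.047 3.855 -1.289
v -2.17 3.861 -0.89
v -2.224 3.646 -0.537
v -2.19 3.28 -0.34
v -2.08 2.879 -0.363
v -1.929 2.569 -0.597
v -1.784 2.45 -0.97
v -1.692 2.559 -1.361
f 2 1 4
f 2 4 3
f 4 1 5
f 4 5 3
f 5 1 6
f 5 6 3
f 6 1 7
f 6 7 3
f 7 1 8
f 7 8 3
f 8 1 9
f 8 9 3
f 9 1 10
f 9 10 3
f 10 1 11
f 10 11 3
f 11 1 12
f 11 12 3
f 12 1 13
f 12 13 3
f 13 1 14
f 13 14 3
f 14 1 15
f 14 15 3
f 15 1 16
f 15 16 3
f 16 1 2
f 16 2 3
f 17 54 33
f 54 28 57
f 33 57 22
f 54 57 33
f 17 33 29
f 33 22 34
f 29 34 18
f 33 34 29
f 17 29 38
f 29 18 39
f 38 39 24
f 29 39 38
f 17 38 50
f 38 24 53
f 50 53 27
f 38 53 50
f 17 50 54
f 50 27 58
f 54 58 28
f 50 58 54
f 18 34 45
f 34 22 48
f 45 48 26
f 34 48 45
f 22 57 35
f 57 28 56
f 35 56 21
f 57 56 35
f 28 58 55
f 58 27 51
f 55 51 19
f 58 51 55
f 27 53 52
f 53 24 40
f 52 40 23
f 53 40 52
f 24 39 44
f 39 18 41
f 44 41 25
f 39 41 44
f 20 46 32
f 46 26 47
f 32 47 21
f 46 47 32
f 20 32 30
f 32 21 31
f 30 31 19
f 32 31 30
f 20 30 37
f 30 19 36
f 37 36 23
f 30 36 37
f 20 37 42
f 37 23 43
f 42 43 25
f 37 43 42
f 20 42 46
f 42 25 49
f 46 49 26
f 42 49 46
f 21 47 35
f 47 26 48
f 35 48 22
f 47 48 35
f 19 31 55
f 31 21 56
f 55 56 28
f 31 56 55
f 23 36 52
f 36 19 51
f 52 51 27
f 36 51 52
f 25 43 44
f 43 23 40
f 44 40 24
f 43 40 44
f 26 49 45
f 49 25 41
f 45 41 18
f 49 41 45
f 60 62 59
f 63 60 59
f 59 62 61
f 61 63 59
f 60 66 62
f 64 60 63
f 64 66 60
f 62 66 61
f 65 63 61
f 61 66 65
f 65 64 63
f 66 64 65
f 68 67 70
f 68 70 69
f 70 67 71
f 70 71 69
f 71 67 72
f 71 72 69
f 72 67 73
f 72 73 69
f 73 67 74
f 73 74 69
f 74 67 75
f 74 75 69
f 75 67 76
f 75 76 69
f 76 67 77
f 76 77 69
f 77 67 78
f 77 78 69
f 78 67 79
f 78 79 69
f 79 67 80
f 79 80 69
f 80 67 81
f 80 81 69
f 81 67 82
f 81 82 69
f 82 67 83
f 82 83 69
f 83 67 84
f 83 84 69
f 84 67 68
f 84 68 69
f 86 85 88
f 86 88 87
f 88 85 89
f 88 89 87
f 89 85 90
f 89 90 87
f 90 85 91
f 90 91 87
f 91 85 92
f 91 92 87
f 92 85 93
f 92 93 87
f 93 85 94
f 93 94 87
f 94 85 95
f 94 95 87
f 95 85 96
f 95 96 87
f 96 85 97
f 96 97 87
f 97 85 86
f 97 86 87



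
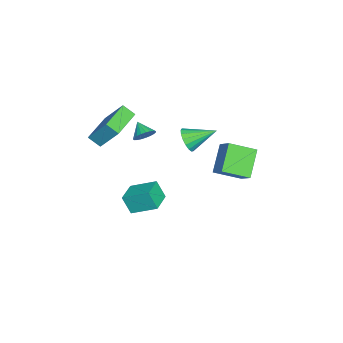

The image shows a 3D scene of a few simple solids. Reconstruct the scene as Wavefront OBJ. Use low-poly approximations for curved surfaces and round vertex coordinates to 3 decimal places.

v 1.563 0.254 1.585
v 1.874 -0.042 2.295
v 1.277 1.846 2.375
v 2.191 0.107 2.107
v 2.363 0.291 1.8
v 2.352 0.466 1.443
v 2.161 0.592 1.119
v 1.832 0.641 0.902
v 1.441 0.601 0.841
v 1.078 0.482 0.951
v 0.827 0.31 1.206
v 0.743 0.126 1.547
v 0.848 -0.029 1.898
v 1.116 -0.12 2.177
v 1.486 -0.124 2.32
v 3.61 3.569 0.375
v 4.078 2.078 1.071
v 2.22 3.733 1.66
v 2.688 2.242 2.356
v 4.372 4.158 1.124
v 4.84 2.667 1.82
v 2.982 4.322 2.409
v 3.45 2.831 3.105
v 0.082 -2.429 0.49
v 0.463 -2.28 1.058
v -0.602 -2.971 1.09
v 0.278 -2.056 1.049
v 0.059 -1.896 0.943
v -0.157 -1.829 0.759
v -0.33 -1.865 0.528
v -0.433 -1.999 0.291
v -0.446 -2.207 0.088
v -0.368 -2.454 -0.046
v -0.212 -2.696 -0.087
v -0.005 -2.892 -0.028
v 0.217 -3.008 0.12
v 0.415 -3.024 0.332
v 0.557 -2.937 0.572
v 0.616 -2.763 0.797
v 0.583 -2.53 0.969
v 0.532 -2.69 -4.991
v 0.369 -3.232 -3.843
v 0.668 -1.138 -4.238
v 0.505 -1.681 -3.09
v 2.015 -2.879 -4.87
v 1.852 -3.422 -3.722
v 2.151 -1.328 -4.117
v 1.988 -1.87 -2.969
v 1.534 -4.363 2.794
v 1.892 -3.261 4.287
v 1.672 -3.656 2.239
v 2.03 -2.553 3.732
v 3.61 -4.867 2.668
v 3.968 -3.764 4.161
v 3.748 -4.159 2.113
v 4.106 -3.057 3.606
f 2 1 4
f 2 4 3
f 4 1 5
f 4 5 3
f 5 1 6
f 5 6 3
f 6 1 7
f 6 7 3
f 7 1 8
f 7 8 3
f 8 1 9
f 8 9 3
f 9 1 10
f 9 10 3
f 10 1 11
f 10 11 3
f 11 1 12
f 11 12 3
f 12 1 13
f 12 13 3
f 13 1 14
f 13 14 3
f 14 1 15
f 14 15 3
f 15 1 2
f 15 2 3
f 17 19 16
f 20 17 16
f 16 19 18
f 18 20 16
f 17 23 19
f 21 17 20
f 21 23 17
f 19 23 18
f 22 20 18
f 18 23 22
f 22 21 20
f 23 21 22
f 25 24 27
f 25 27 26
f 27 24 28
f 27 28 26
f 28 24 29
f 28 29 26
f 29 24 30
f 29 30 26
f 30 24 31
f 30 31 26
f 31 24 32
f 31 32 26
f 32 24 33
f 32 33 26
f 33 24 34
f 33 34 26
f 34 24 35
f 34 35 26
f 35 24 36
f 35 36 26
f 36 24 37
f 36 37 26
f 37 24 38
f 37 38 26
f 38 24 39
f 38 39 26
f 39 24 40
f 39 40 26
f 40 24 25
f 40 25 26
f 42 44 41
f 45 42 41
f 41 44 43
f 43 45 41
f 42 48 44
f 46 42 45
f 46 48 42
f 44 48 43
f 47 45 43
f 43 48 47
f 47 46 45
f 48 46 47
f 50 52 49
f 53 50 49
f 49 52 51
f 51 53 49
f 50 56 52
f 54 50 53
f 54 56 50
f 52 56 51
f 55 53 51
f 51 56 55
f 55 54 53
f 56 54 55



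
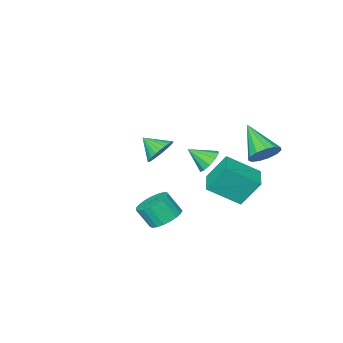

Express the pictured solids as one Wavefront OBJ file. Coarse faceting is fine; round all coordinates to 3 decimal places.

v 2.565 3.742 0.26
v 3.356 3.853 0
v 3.746 3.33 0.959
v 2.955 3.218 1.22
v 3.298 4.145 0.183
v 3.687 3.622 1.142
v 3.113 4.367 0.379
v 3.503 3.844 1.338
v 2.834 4.481 0.555
v 3.223 3.958 1.514
v 2.508 4.467 0.679
v 2.897 3.944 1.639
v 2.192 4.328 0.732
v 2.581 3.805 1.691
v 1.94 4.087 0.703
v 2.33 3.564 1.662
v 1.797 3.787 0.597
v 2.186 3.264 1.556
v 1.786 3.478 0.433
v 2.176 2.955 1.392
v 1.911 3.216 0.239
v 2.3 2.692 1.199
v 2.148 3.044 0.049
v 2.537 2.521 1.009
v 2.458 2.993 -0.104
v 2.847 2.469 0.855
v 2.786 3.071 -0.195
v 3.175 2.548 0.764
v 3.076 3.265 -0.207
v 3.465 2.742 0.753
v 3.278 3.542 -0.138
v 3.667 3.019 0.822
v -3.238 1.476 -1.201
v -1.911 0.572 -0.168
v -3.934 2.077 0.217
v -2.606 1.172 1.251
v -2.454 2.548 -1.271
v -1.126 1.643 -0.237
v -3.149 3.148 0.148
v -1.822 2.244 1.181
v -2.935 3.644 2.449
v -2.651 4.072 3.101
v -3.125 2.036 3.591
v -3.115 4.127 3.1
v -3.523 4.027 2.893
v -3.744 3.806 2.545
v -3.708 3.534 2.167
v -3.427 3.296 1.878
v -2.99 3.168 1.771
v -2.535 3.192 1.88
v -2.208 3.359 2.169
v -2.112 3.616 2.547
v -2.277 3.882 2.895
v -0.401 2.856 2.458
v -0.105 2.562 1.883
v 0.301 2.184 3.162
v 0.129 2.918 1.989
v 0.16 3.25 2.274
v -0.023 3.432 2.63
v -0.351 3.393 2.919
v -0.698 3.149 3.032
v -0.931 2.793 2.926
v -0.962 2.461 2.641
v -0.779 2.279 2.286
v -0.451 2.318 1.996
v -1.203 -2.148 0.446
v -0.495 -2.19 -0.041
v -0.797 -3.072 1.114
v -0.398 -1.975 0.197
v -0.423 -1.786 0.473
v -0.567 -1.652 0.745
v -0.808 -1.594 0.972
v -1.109 -1.62 1.118
v -1.424 -1.727 1.162
v -1.705 -1.898 1.097
v -1.91 -2.107 0.933
v -2.008 -2.322 0.694
v -1.982 -2.511 0.418
v -1.838 -2.644 0.146
v -1.598 -2.703 -0.08
v -1.297 -2.676 -0.227
v -0.982 -2.57 -0.271
v -0.7 -2.399 -0.206
f 2 1 5
f 2 5 3
f 3 5 6
f 3 6 4
f 5 1 7
f 5 7 6
f 6 7 8
f 6 8 4
f 7 1 9
f 7 9 8
f 8 9 10
f 8 10 4
f 9 1 11
f 9 11 10
f 10 11 12
f 10 12 4
f 11 1 13
f 11 13 12
f 12 13 14
f 12 14 4
f 13 1 15
f 13 15 14
f 14 15 16
f 14 16 4
f 15 1 17
f 15 17 16
f 16 17 18
f 16 18 4
f 17 1 19
f 17 19 18
f 18 19 20
f 18 20 4
f 19 1 21
f 19 21 20
f 20 21 22
f 20 22 4
f 21 1 23
f 21 23 22
f 22 23 24
f 22 24 4
f 23 1 25
f 23 25 24
f 24 25 26
f 24 26 4
f 25 1 27
f 25 27 26
f 26 27 28
f 26 28 4
f 27 1 29
f 27 29 28
f 28 29 30
f 28 30 4
f 29 1 31
f 29 31 30
f 30 31 32
f 30 32 4
f 31 1 2
f 31 2 32
f 32 2 3
f 32 3 4
f 34 36 33
f 37 34 33
f 33 36 35
f 35 37 33
f 34 40 36
f 38 34 37
f 38 40 34
f 36 40 35
f 39 37 35
f 35 40 39
f 39 38 37
f 40 38 39
f 42 41 44
f 42 44 43
f 44 41 45
f 44 45 43
f 45 41 46
f 45 46 43
f 46 41 47
f 46 47 43
f 47 41 48
f 47 48 43
f 48 41 49
f 48 49 43
f 49 41 50
f 49 50 43
f 50 41 51
f 50 51 43
f 51 41 52
f 51 52 43
f 52 41 53
f 52 53 43
f 53 41 42
f 53 42 43
f 55 54 57
f 55 57 56
f 57 54 58
f 57 58 56
f 58 54 59
f 58 59 56
f 59 54 60
f 59 60 56
f 60 54 61
f 60 61 56
f 61 54 62
f 61 62 56
f 62 54 63
f 62 63 56
f 63 54 64
f 63 64 56
f 64 54 65
f 64 65 56
f 65 54 55
f 65 55 56
f 67 66 69
f 67 69 68
f 69 66 70
f 69 70 68
f 70 66 71
f 70 71 68
f 71 66 72
f 71 72 68
f 72 66 73
f 72 73 68
f 73 66 74
f 73 74 68
f 74 66 75
f 74 75 68
f 75 66 76
f 75 76 68
f 76 66 77
f 76 77 68
f 77 66 78
f 77 78 68
f 78 66 79
f 78 79 68
f 79 66 80
f 79 80 68
f 80 66 81
f 80 81 68
f 81 66 82
f 81 82 68
f 82 66 83
f 82 83 68
f 83 66 67
f 83 67 68



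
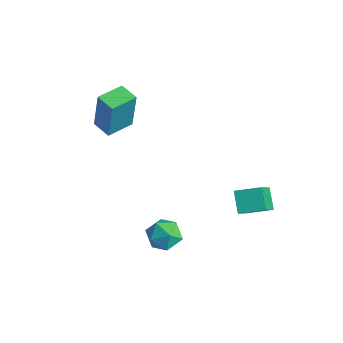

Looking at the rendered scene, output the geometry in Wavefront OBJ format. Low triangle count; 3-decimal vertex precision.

v 3.834 -3.089 1.176
v 4.437 -3.234 0.547
v 3.003 -4.106 0.613
v 3.606 -4.251 -0.016
v 3.779 -4.472 0.821
v 4.293 -3.844 1.17
v 3.147 -3.496 -0.01
v 3.661 -2.868 0.339
v 4.013 -3.485 -0.185
v 4.403 -4.089 0.328
v 3.037 -3.251 0.832
v 3.427 -3.855 1.345
v 3.285 1.59 -2.117
v 2.506 2.046 -1.373
v 4.113 2.485 -1.798
v 3.333 2.941 -1.054
v 4.027 0.359 -0.586
v 3.247 0.815 0.158
v 4.854 1.254 -0.267
v 4.075 1.71 0.477
v -2.529 -2.394 2.845
v -2.316 -2.299 4.921
v -2.529 -1.016 2.781
v -2.316 -0.921 4.858
v -1.524 -2.399 2.742
v -1.311 -2.304 4.819
v -1.524 -1.021 2.679
v -1.311 -0.926 4.755
f 1 12 6
f 1 6 2
f 1 2 8
f 1 8 11
f 1 11 12
f 2 6 10
f 6 12 5
f 12 11 3
f 11 8 7
f 8 2 9
f 4 10 5
f 4 5 3
f 4 3 7
f 4 7 9
f 4 9 10
f 5 10 6
f 3 5 12
f 7 3 11
f 9 7 8
f 10 9 2
f 14 16 13
f 17 14 13
f 13 16 15
f 15 17 13
f 14 20 16
f 18 14 17
f 18 20 14
f 16 20 15
f 19 17 15
f 15 20 19
f 19 18 17
f 20 18 19
f 22 24 21
f 25 22 21
f 21 24 23
f 23 25 21
f 22 28 24
f 26 22 25
f 26 28 22
f 24 28 23
f 27 25 23
f 23 28 27
f 27 26 25
f 28 26 27



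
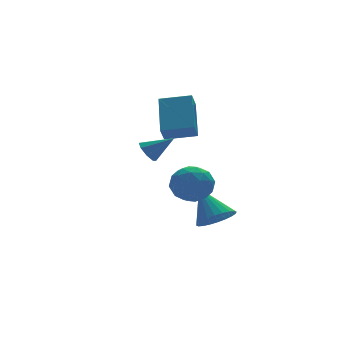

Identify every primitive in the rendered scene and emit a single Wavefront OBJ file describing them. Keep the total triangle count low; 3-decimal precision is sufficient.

v -0.148 -1.126 -2.785
v 0.42 -1.529 -2.315
v -0.392 -0.014 -1.535
v 0.609 -1.311 -2.472
v 0.683 -1.066 -2.676
v 0.63 -0.829 -2.897
v 0.459 -0.638 -3.1
v 0.195 -0.521 -3.256
v -0.121 -0.496 -3.34
v -0.441 -0.567 -3.339
v -0.716 -0.723 -3.254
v -0.905 -0.94 -3.098
v -0.979 -1.186 -2.894
v -0.926 -1.422 -2.673
v -0.755 -1.614 -2.469
v -0.491 -1.731 -2.314
v -0.175 -1.756 -2.23
v 0.145 -1.685 -2.23
v -3.237 -1.774 1.412
v -2.879 -1.535 1.086
v -2.343 -2.166 2.108
v -3.006 -1.286 1.39
v -3.269 -1.323 1.707
v -3.513 -1.623 1.851
v -3.596 -2.012 1.738
v -3.468 -2.261 1.433
v -3.205 -2.225 1.117
v -2.961 -1.924 0.973
v -0.764 -0.388 1.872
v -0.243 1.033 3.037
v -1.907 0.214 1.65
v -1.385 1.634 2.815
v -0.435 0.006 1.245
v 0.087 1.426 2.41
v -1.577 0.607 1.023
v -1.056 2.028 2.188
v -1.134 -0.881 -0.598
v -0.615 -1.544 -0.24
v -2.225 -1.856 -0.82
v -1.706 -2.519 -0.462
v -2.028 -1.851 0.073
v -1.354 -1.248 0.211
v -1.486 -2.152 -1.271
v -0.812 -1.549 -1.133
v -0.832 -2.329 -0.656
v -1.168 -2.143 0.175
v -1.672 -1.257 -1.235
v -2.008 -1.071 -0.404
v -0.779 -1.127 -0.399
v -2.061 -2.273 -0.661
v -2.251 -1.881 -0.346
v -1.946 -2.27 -0.136
v -1.213 -0.953 -0.134
v -0.908 -1.343 0.076
v -1.739 -1.523 0.26
v -1.932 -2.057 -1.136
v -1.627 -2.447 -0.926
v -0.894 -1.13 -0.924
v -0.589 -1.519 -0.714
v -1.101 -1.877 -1.32
v -0.601 -1.978 -0.433
v -1.242 -2.551 -0.564
v -1.113 -2.335 -1.039
v -0.717 -1.981 -0.958
v -0.798 -1.869 0.055
v -1.44 -2.442 -0.076
v -1.629 -2.049 0.239
v -1.233 -1.695 0.32
v -0.926 -2.33 -0.19
v -1.4 -0.958 -0.984
v -2.042 -1.531 -1.115
v -1.607 -1.705 -1.38
v -1.211 -1.351 -1.299
v -1.598 -0.849 -0.496
v -2.239 -1.422 -0.627
v -2.123 -1.419 -0.102
v -1.727 -1.065 -0.021
v -1.914 -1.07 -0.87
f 2 1 4
f 2 4 3
f 4 1 5
f 4 5 3
f 5 1 6
f 5 6 3
f 6 1 7
f 6 7 3
f 7 1 8
f 7 8 3
f 8 1 9
f 8 9 3
f 9 1 10
f 9 10 3
f 10 1 11
f 10 11 3
f 11 1 12
f 11 12 3
f 12 1 13
f 12 13 3
f 13 1 14
f 13 14 3
f 14 1 15
f 14 15 3
f 15 1 16
f 15 16 3
f 16 1 17
f 16 17 3
f 17 1 18
f 17 18 3
f 18 1 2
f 18 2 3
f 20 19 22
f 20 22 21
f 22 19 23
f 22 23 21
f 23 19 24
f 23 24 21
f 24 19 25
f 24 25 21
f 25 19 26
f 25 26 21
f 26 19 27
f 26 27 21
f 27 19 28
f 27 28 21
f 28 19 20
f 28 20 21
f 30 32 29
f 33 30 29
f 29 32 31
f 31 33 29
f 30 36 32
f 34 30 33
f 34 36 30
f 32 36 31
f 35 33 31
f 31 36 35
f 35 34 33
f 36 34 35
f 37 74 53
f 74 48 77
f 53 77 42
f 74 77 53
f 37 53 49
f 53 42 54
f 49 54 38
f 53 54 49
f 37 49 58
f 49 38 59
f 58 59 44
f 49 59 58
f 37 58 70
f 58 44 73
f 70 73 47
f 58 73 70
f 37 70 74
f 70 47 78
f 74 78 48
f 70 78 74
f 38 54 65
f 54 42 68
f 65 68 46
f 54 68 65
f 42 77 55
f 77 48 76
f 55 76 41
f 77 76 55
f 48 78 75
f 78 47 71
f 75 71 39
f 78 71 75
f 47 73 72
f 73 44 60
f 72 60 43
f 73 60 72
f 44 59 64
f 59 38 61
f 64 61 45
f 59 61 64
f 40 66 52
f 66 46 67
f 52 67 41
f 66 67 52
f 40 52 50
f 52 41 51
f 50 51 39
f 52 51 50
f 40 50 57
f 50 39 56
f 57 56 43
f 50 56 57
f 40 57 62
f 57 43 63
f 62 63 45
f 57 63 62
f 40 62 66
f 62 45 69
f 66 69 46
f 62 69 66
f 41 67 55
f 67 46 68
f 55 68 42
f 67 68 55
f 39 51 75
f 51 41 76
f 75 76 48
f 51 76 75
f 43 56 72
f 56 39 71
f 72 71 47
f 56 71 72
f 45 63 64
f 63 43 60
f 64 60 44
f 63 60 64
f 46 69 65
f 69 45 61
f 65 61 38
f 69 61 65



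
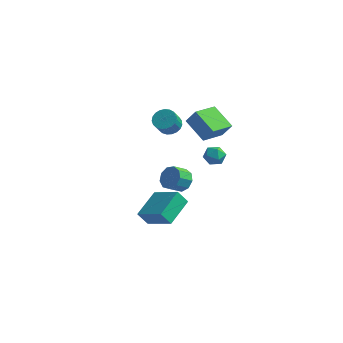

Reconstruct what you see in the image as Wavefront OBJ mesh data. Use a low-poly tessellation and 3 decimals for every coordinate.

v -0.113 -0.526 3.362
v 0.486 -0.199 3.648
v 0.412 -0.826 4.523
v -0.187 -1.154 4.238
v 0.259 -0.022 3.755
v 0.185 -0.649 4.631
v -0.032 0.068 3.795
v -0.107 -0.559 4.671
v -0.338 0.056 3.76
v -0.412 -0.572 4.636
v -0.604 -0.058 3.656
v -0.679 -0.685 4.532
v -0.786 -0.252 3.501
v -0.86 -0.88 4.377
v -0.851 -0.494 3.322
v -0.925 -1.121 4.198
v -0.788 -0.741 3.151
v -0.863 -1.369 4.026
v -0.609 -0.952 3.015
v -0.684 -1.579 3.891
v -0.344 -1.088 2.94
v -0.418 -1.716 3.816
v -0.039 -1.128 2.937
v -0.113 -1.755 3.813
v 0.254 -1.063 3.008
v 0.179 -1.691 3.884
v 0.483 -0.906 3.141
v 0.408 -1.533 4.017
v 0.609 -0.683 3.311
v 0.534 -1.31 4.187
v 0.61 -0.433 3.49
v 0.536 -1.06 4.366
v 0.213 0.976 2.782
v 0.804 1.028 3.72
v 0.739 2.559 2.362
v 1.33 2.611 3.3
v 1.61 0.289 1.94
v 2.201 0.341 2.878
v 2.136 1.872 1.52
v 2.727 1.924 2.458
v 1.156 2.481 -0.685
v 1.872 2.545 -0.889
v 1.388 1.395 -0.211
v 2.104 1.459 -0.415
v 1.83 1.893 0.127
v 1.687 2.564 -0.166
v 1.573 1.376 -0.934
v 1.43 2.047 -1.227
v 2.129 1.862 -1.043
v 2.288 2.182 -0.387
v 0.972 1.758 -0.713
v 1.131 2.078 -0.057
v -0.887 2.99 -4.318
v -0.382 3.215 -3.673
v -0.868 2.475 -3.036
v -1.373 2.25 -3.682
v -0.867 3.536 -3.668
v -1.352 2.797 -3.031
v -1.361 3.603 -3.968
v -1.846 2.863 -3.331
v -1.633 3.382 -4.431
v -2.118 2.642 -3.795
v -1.556 2.978 -4.842
v -2.042 2.238 -4.206
v -1.167 2.579 -5.008
v -1.652 1.84 -4.371
v -0.646 2.373 -4.851
v -1.132 1.633 -4.214
v -0.239 2.455 -4.445
v -0.724 1.716 -3.808
v -0.134 2.788 -3.98
v -0.62 2.048 -3.343
v -0.454 -4.281 -1.931
v 1.237 -4.811 -0.96
v -0.238 -2.429 -1.296
v 1.452 -2.958 -0.325
v 0.088 -4.062 -2.755
v 1.778 -4.591 -1.784
v 0.303 -2.209 -2.12
v 1.994 -2.739 -1.149
f 2 1 5
f 2 5 3
f 3 5 6
f 3 6 4
f 5 1 7
f 5 7 6
f 6 7 8
f 6 8 4
f 7 1 9
f 7 9 8
f 8 9 10
f 8 10 4
f 9 1 11
f 9 11 10
f 10 11 12
f 10 12 4
f 11 1 13
f 11 13 12
f 12 13 14
f 12 14 4
f 13 1 15
f 13 15 14
f 14 15 16
f 14 16 4
f 15 1 17
f 15 17 16
f 16 17 18
f 16 18 4
f 17 1 19
f 17 19 18
f 18 19 20
f 18 20 4
f 19 1 21
f 19 21 20
f 20 21 22
f 20 22 4
f 21 1 23
f 21 23 22
f 22 23 24
f 22 24 4
f 23 1 25
f 23 25 24
f 24 25 26
f 24 26 4
f 25 1 27
f 25 27 26
f 26 27 28
f 26 28 4
f 27 1 29
f 27 29 28
f 28 29 30
f 28 30 4
f 29 1 31
f 29 31 30
f 30 31 32
f 30 32 4
f 31 1 2
f 31 2 32
f 32 2 3
f 32 3 4
f 34 36 33
f 37 34 33
f 33 36 35
f 35 37 33
f 34 40 36
f 38 34 37
f 38 40 34
f 36 40 35
f 39 37 35
f 35 40 39
f 39 38 37
f 40 38 39
f 41 52 46
f 41 46 42
f 41 42 48
f 41 48 51
f 41 51 52
f 42 46 50
f 46 52 45
f 52 51 43
f 51 48 47
f 48 42 49
f 44 50 45
f 44 45 43
f 44 43 47
f 44 47 49
f 44 49 50
f 45 50 46
f 43 45 52
f 47 43 51
f 49 47 48
f 50 49 42
f 54 53 57
f 54 57 55
f 55 57 58
f 55 58 56
f 57 53 59
f 57 59 58
f 58 59 60
f 58 60 56
f 59 53 61
f 59 61 60
f 60 61 62
f 60 62 56
f 61 53 63
f 61 63 62
f 62 63 64
f 62 64 56
f 63 53 65
f 63 65 64
f 64 65 66
f 64 66 56
f 65 53 67
f 65 67 66
f 66 67 68
f 66 68 56
f 67 53 69
f 67 69 68
f 68 69 70
f 68 70 56
f 69 53 71
f 69 71 70
f 70 71 72
f 70 72 56
f 71 53 54
f 71 54 72
f 72 54 55
f 72 55 56
f 74 76 73
f 77 74 73
f 73 76 75
f 75 77 73
f 74 80 76
f 78 74 77
f 78 80 74
f 76 80 75
f 79 77 75
f 75 80 79
f 79 78 77
f 80 78 79



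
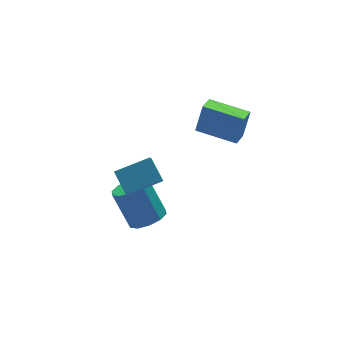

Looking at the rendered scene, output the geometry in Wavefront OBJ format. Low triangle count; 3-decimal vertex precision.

v -2.104 -0.369 -3.909
v -1.433 -0.763 -3.52
v -1.725 0.235 -2.003
v -2.396 0.629 -2.391
v -1.246 -0.327 -3.772
v -1.538 0.672 -2.254
v -1.387 0.094 -4.076
v -1.679 1.093 -2.558
v -1.802 0.338 -4.316
v -2.094 1.336 -2.798
v -2.332 0.311 -4.4
v -2.624 1.31 -2.883
v -2.775 0.025 -4.297
v -3.067 1.023 -2.78
v -2.962 -0.412 -4.046
v -3.254 0.587 -2.528
v -2.821 -0.833 -3.742
v -3.113 0.166 -2.224
v -2.406 -1.076 -3.502
v -2.698 -0.078 -1.984
v -1.876 -1.05 -3.417
v -2.168 -0.051 -1.9
v 1.246 -1.818 1.11
v 1.695 -1.616 2.346
v 0.112 -0.419 1.294
v 0.562 -0.217 2.53
v 1.878 -1.263 0.79
v 2.328 -1.061 2.026
v 0.745 0.136 0.974
v 1.194 0.338 2.21
v -3.44 -1.173 -0.61
v -3.777 -1.698 0.133
v -3.464 -0.213 0.059
v -3.801 -0.738 0.801
v -1.959 -1.462 -0.141
v -2.296 -1.987 0.601
v -1.983 -0.502 0.527
v -2.32 -1.027 1.27
f 2 1 5
f 2 5 3
f 3 5 6
f 3 6 4
f 5 1 7
f 5 7 6
f 6 7 8
f 6 8 4
f 7 1 9
f 7 9 8
f 8 9 10
f 8 10 4
f 9 1 11
f 9 11 10
f 10 11 12
f 10 12 4
f 11 1 13
f 11 13 12
f 12 13 14
f 12 14 4
f 13 1 15
f 13 15 14
f 14 15 16
f 14 16 4
f 15 1 17
f 15 17 16
f 16 17 18
f 16 18 4
f 17 1 19
f 17 19 18
f 18 19 20
f 18 20 4
f 19 1 21
f 19 21 20
f 20 21 22
f 20 22 4
f 21 1 2
f 21 2 22
f 22 2 3
f 22 3 4
f 24 26 23
f 27 24 23
f 23 26 25
f 25 27 23
f 24 30 26
f 28 24 27
f 28 30 24
f 26 30 25
f 29 27 25
f 25 30 29
f 29 28 27
f 30 28 29
f 32 34 31
f 35 32 31
f 31 34 33
f 33 35 31
f 32 38 34
f 36 32 35
f 36 38 32
f 34 38 33
f 37 35 33
f 33 38 37
f 37 36 35
f 38 36 37



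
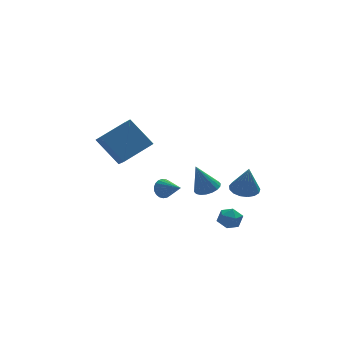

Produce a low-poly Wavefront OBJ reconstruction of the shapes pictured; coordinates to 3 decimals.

v 1.984 -0.091 -2.915
v 2.395 -0.803 -2.743
v 1.276 -0.049 -1.045
v 2.645 -0.54 -2.655
v 2.763 -0.187 -2.618
v 2.728 0.184 -2.64
v 2.545 0.501 -2.716
v 2.251 0.701 -2.832
v 1.904 0.743 -2.965
v 1.572 0.621 -3.087
v 1.323 0.357 -3.175
v 1.204 0.004 -3.212
v 1.239 -0.367 -3.19
v 1.422 -0.684 -3.114
v 1.717 -0.884 -2.998
v 2.064 -0.926 -2.866
v -1.258 -2.503 -1.162
v -1.026 -2.103 -0.649
v -0.562 -3.757 -0.498
v -1.279 -2.19 -0.547
v -1.529 -2.331 -0.551
v -1.732 -2.501 -0.661
v -1.853 -2.672 -0.857
v -1.871 -2.814 -1.106
v -1.783 -2.902 -1.365
v -1.604 -2.921 -1.588
v -1.365 -2.867 -1.738
v -1.108 -2.751 -1.788
v -0.876 -2.592 -1.73
v -0.71 -2.417 -1.573
v -0.639 -2.258 -1.346
v -0.675 -2.14 -1.086
v -0.812 -2.086 -0.84
v 2.138 -2.648 -3.379
v 2.944 -2.596 -3.576
v 2.056 -3.824 -4.024
v 2.862 -3.772 -4.221
v 2.634 -3.896 -3.432
v 2.685 -3.169 -3.033
v 2.315 -3.251 -4.567
v 2.366 -2.524 -4.168
v 3.053 -2.969 -4.31
v 3.25 -3.368 -3.608
v 1.75 -3.052 -3.992
v 1.947 -3.451 -3.29
v -4.072 -3.538 1.81
v -4.039 -4.748 2.644
v -5.146 -2.507 3.347
v -5.113 -3.717 4.181
v -2.247 -2.903 2.659
v -2.214 -4.113 3.493
v -3.321 -1.872 4.196
v -3.288 -3.082 5.03
v 3.467 -2.822 -1.647
v 4.167 -3.378 -1.815
v 3.593 -3.218 0.187
v 4.356 -2.992 -1.744
v 4.341 -2.567 -1.651
v 4.126 -2.2 -1.557
v 3.76 -1.976 -1.484
v 3.327 -1.945 -1.447
v 2.926 -2.115 -1.457
v 2.649 -2.447 -1.51
v 2.56 -2.865 -1.594
v 2.678 -3.273 -1.69
v 2.978 -3.577 -1.777
v 3.389 -3.709 -1.833
v 3.818 -3.637 -1.847
f 2 1 4
f 2 4 3
f 4 1 5
f 4 5 3
f 5 1 6
f 5 6 3
f 6 1 7
f 6 7 3
f 7 1 8
f 7 8 3
f 8 1 9
f 8 9 3
f 9 1 10
f 9 10 3
f 10 1 11
f 10 11 3
f 11 1 12
f 11 12 3
f 12 1 13
f 12 13 3
f 13 1 14
f 13 14 3
f 14 1 15
f 14 15 3
f 15 1 16
f 15 16 3
f 16 1 2
f 16 2 3
f 18 17 20
f 18 20 19
f 20 17 21
f 20 21 19
f 21 17 22
f 21 22 19
f 22 17 23
f 22 23 19
f 23 17 24
f 23 24 19
f 24 17 25
f 24 25 19
f 25 17 26
f 25 26 19
f 26 17 27
f 26 27 19
f 27 17 28
f 27 28 19
f 28 17 29
f 28 29 19
f 29 17 30
f 29 30 19
f 30 17 31
f 30 31 19
f 31 17 32
f 31 32 19
f 32 17 33
f 32 33 19
f 33 17 18
f 33 18 19
f 34 45 39
f 34 39 35
f 34 35 41
f 34 41 44
f 34 44 45
f 35 39 43
f 39 45 38
f 45 44 36
f 44 41 40
f 41 35 42
f 37 43 38
f 37 38 36
f 37 36 40
f 37 40 42
f 37 42 43
f 38 43 39
f 36 38 45
f 40 36 44
f 42 40 41
f 43 42 35
f 47 49 46
f 50 47 46
f 46 49 48
f 48 50 46
f 47 53 49
f 51 47 50
f 51 53 47
f 49 53 48
f 52 50 48
f 48 53 52
f 52 51 50
f 53 51 52
f 55 54 57
f 55 57 56
f 57 54 58
f 57 58 56
f 58 54 59
f 58 59 56
f 59 54 60
f 59 60 56
f 60 54 61
f 60 61 56
f 61 54 62
f 61 62 56
f 62 54 63
f 62 63 56
f 63 54 64
f 63 64 56
f 64 54 65
f 64 65 56
f 65 54 66
f 65 66 56
f 66 54 67
f 66 67 56
f 67 54 68
f 67 68 56
f 68 54 55
f 68 55 56



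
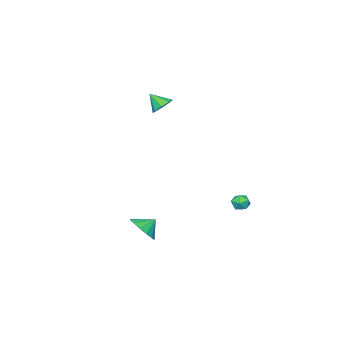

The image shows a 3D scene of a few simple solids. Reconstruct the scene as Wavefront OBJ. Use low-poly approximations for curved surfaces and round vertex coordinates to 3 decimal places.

v -3.533 2.69 -3.605
v -2.948 2.903 -3.706
v -3.152 1.857 -3.154
v -2.567 2.07 -3.255
v -2.941 2.362 -2.84
v -3.176 2.877 -3.119
v -2.924 1.883 -3.741
v -3.159 2.398 -4.02
v -2.571 2.404 -3.791
v -2.582 2.7 -3.234
v -3.518 2.06 -3.626
v -3.529 2.356 -3.069
v -0.993 -1.721 3.547
v -0.464 -1.302 3.824
v -0.767 -2.539 4.353
v -0.96 -1.205 4.062
v -1.475 -1.41 3.998
v -1.709 -1.798 3.67
v -1.522 -2.141 3.27
v -1.026 -2.238 3.032
v -0.511 -2.033 3.096
v -0.278 -1.645 3.424
v 2.677 0.26 -4.196
v 3.357 0.758 -3.658
v 1.943 0.58 -3.564
v 3.196 1.095 -4.016
v 2.896 1.209 -4.422
v 2.537 1.069 -4.767
v 2.215 0.712 -4.96
v 2.017 0.234 -4.948
v 1.996 -0.237 -4.734
v 2.157 -0.575 -4.377
v 2.458 -0.689 -3.971
v 2.817 -0.549 -3.625
v 3.138 -0.192 -3.433
v 3.336 0.286 -3.445
f 1 12 6
f 1 6 2
f 1 2 8
f 1 8 11
f 1 11 12
f 2 6 10
f 6 12 5
f 12 11 3
f 11 8 7
f 8 2 9
f 4 10 5
f 4 5 3
f 4 3 7
f 4 7 9
f 4 9 10
f 5 10 6
f 3 5 12
f 7 3 11
f 9 7 8
f 10 9 2
f 14 13 16
f 14 16 15
f 16 13 17
f 16 17 15
f 17 13 18
f 17 18 15
f 18 13 19
f 18 19 15
f 19 13 20
f 19 20 15
f 20 13 21
f 20 21 15
f 21 13 22
f 21 22 15
f 22 13 14
f 22 14 15
f 24 23 26
f 24 26 25
f 26 23 27
f 26 27 25
f 27 23 28
f 27 28 25
f 28 23 29
f 28 29 25
f 29 23 30
f 29 30 25
f 30 23 31
f 30 31 25
f 31 23 32
f 31 32 25
f 32 23 33
f 32 33 25
f 33 23 34
f 33 34 25
f 34 23 35
f 34 35 25
f 35 23 36
f 35 36 25
f 36 23 24
f 36 24 25



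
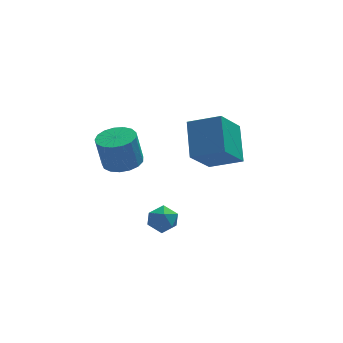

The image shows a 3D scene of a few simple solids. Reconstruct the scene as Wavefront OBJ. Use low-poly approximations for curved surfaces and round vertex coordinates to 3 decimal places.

v 1.668 -0.517 2.493
v 1.783 0.941 3.593
v 0.379 0.007 1.934
v 0.494 1.464 3.034
v 2.606 0.396 1.186
v 2.721 1.853 2.286
v 1.317 0.919 0.627
v 1.432 2.377 1.727
v -1.244 -3.191 0.533
v -0.843 -3.038 1.052
v -1.637 -4.042 1.088
v -1.236 -3.889 1.607
v -1.752 -3.486 1.45
v -1.509 -2.961 1.107
v -0.971 -4.119 1.033
v -0.728 -3.594 0.69
v -0.674 -3.612 1.36
v -1.157 -3.22 1.618
v -1.323 -3.86 0.522
v -1.806 -3.468 0.78
v -2.269 0.023 1.962
v -1.75 -0.616 2.063
v -2.011 -0.602 3.499
v -2.531 0.037 3.398
v -1.516 -0.297 2.102
v -1.778 -0.283 3.538
v -1.456 0.095 2.109
v -1.717 0.11 3.545
v -1.581 0.471 2.082
v -1.843 0.486 3.519
v -1.865 0.744 2.028
v -2.126 0.759 3.465
v -2.241 0.852 1.959
v -2.502 0.867 3.395
v -2.623 0.77 1.89
v -2.885 0.785 3.326
v -2.925 0.517 1.838
v -3.186 0.531 3.274
v -3.076 0.15 1.814
v -3.337 0.165 3.25
v -3.043 -0.246 1.824
v -3.304 -0.231 3.26
v -2.832 -0.58 1.866
v -3.093 -0.565 3.302
v -2.492 -0.776 1.929
v -2.754 -0.762 3.366
v -2.102 -0.789 2
v -2.363 -0.775 3.437
f 2 4 1
f 5 2 1
f 1 4 3
f 3 5 1
f 2 8 4
f 6 2 5
f 6 8 2
f 4 8 3
f 7 5 3
f 3 8 7
f 7 6 5
f 8 6 7
f 9 20 14
f 9 14 10
f 9 10 16
f 9 16 19
f 9 19 20
f 10 14 18
f 14 20 13
f 20 19 11
f 19 16 15
f 16 10 17
f 12 18 13
f 12 13 11
f 12 11 15
f 12 15 17
f 12 17 18
f 13 18 14
f 11 13 20
f 15 11 19
f 17 15 16
f 18 17 10
f 22 21 25
f 22 25 23
f 23 25 26
f 23 26 24
f 25 21 27
f 25 27 26
f 26 27 28
f 26 28 24
f 27 21 29
f 27 29 28
f 28 29 30
f 28 30 24
f 29 21 31
f 29 31 30
f 30 31 32
f 30 32 24
f 31 21 33
f 31 33 32
f 32 33 34
f 32 34 24
f 33 21 35
f 33 35 34
f 34 35 36
f 34 36 24
f 35 21 37
f 35 37 36
f 36 37 38
f 36 38 24
f 37 21 39
f 37 39 38
f 38 39 40
f 38 40 24
f 39 21 41
f 39 41 40
f 40 41 42
f 40 42 24
f 41 21 43
f 41 43 42
f 42 43 44
f 42 44 24
f 43 21 45
f 43 45 44
f 44 45 46
f 44 46 24
f 45 21 47
f 45 47 46
f 46 47 48
f 46 48 24
f 47 21 22
f 47 22 48
f 48 22 23
f 48 23 24



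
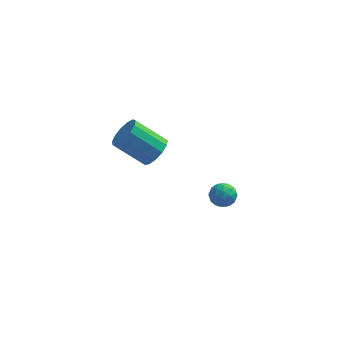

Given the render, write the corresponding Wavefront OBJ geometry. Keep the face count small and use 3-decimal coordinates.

v 3.991 0.194 -2.67
v 4.24 -0.173 -3.323
v 3 -0.607 -2.597
v 3.249 -0.974 -3.25
v 3.662 -1.036 -2.581
v 4.274 -0.54 -2.626
v 2.966 -0.24 -3.294
v 3.578 0.256 -3.339
v 3.606 -0.441 -3.708
v 4.037 -0.933 -3.267
v 3.203 0.153 -2.653
v 3.634 -0.339 -2.212
v 4.202 0.081 -3.003
v 3.038 -0.861 -2.917
v 3.281 -0.897 -2.524
v 3.427 -1.113 -2.907
v 4.223 -0.135 -2.593
v 4.369 -0.351 -2.977
v 4.03 -0.858 -2.541
v 2.871 -0.429 -2.943
v 3.017 -0.645 -3.327
v 3.813 0.333 -3.013
v 3.959 0.117 -3.396
v 3.21 0.078 -3.379
v 3.976 -0.292 -3.613
v 3.394 -0.763 -3.57
v 3.227 -0.331 -3.596
v 3.587 -0.04 -3.623
v 4.229 -0.581 -3.354
v 3.647 -1.052 -3.311
v 3.89 -1.089 -2.918
v 4.249 -0.797 -2.944
v 3.857 -0.739 -3.58
v 3.593 0.272 -2.609
v 3.011 -0.199 -2.566
v 2.991 0.017 -2.976
v 3.35 0.309 -3.002
v 3.846 -0.017 -2.35
v 3.264 -0.488 -2.307
v 3.653 -0.74 -2.297
v 4.013 -0.449 -2.324
v 3.383 -0.041 -2.34
v 0.356 -2.794 2.754
v 0.725 -3.412 3.327
v -0.867 -3.184 4.598
v -1.236 -2.566 4.026
v 0.908 -2.95 3.474
v -0.684 -2.722 4.745
v 0.916 -2.438 3.392
v -0.676 -2.21 4.663
v 0.746 -2.039 3.108
v -0.846 -1.811 4.379
v 0.452 -1.88 2.711
v -1.14 -1.652 3.982
v 0.128 -2.011 2.329
v -1.464 -1.783 3.6
v -0.124 -2.39 2.081
v -1.716 -2.162 3.352
v -0.223 -2.898 2.047
v -1.815 -2.67 3.319
v -0.139 -3.373 2.238
v -1.731 -3.145 3.509
v 0.102 -3.664 2.593
v -1.49 -3.435 3.864
v 0.424 -3.678 2.999
v -1.167 -3.45 4.27
f 1 38 17
f 38 12 41
f 17 41 6
f 38 41 17
f 1 17 13
f 17 6 18
f 13 18 2
f 17 18 13
f 1 13 22
f 13 2 23
f 22 23 8
f 13 23 22
f 1 22 34
f 22 8 37
f 34 37 11
f 22 37 34
f 1 34 38
f 34 11 42
f 38 42 12
f 34 42 38
f 2 18 29
f 18 6 32
f 29 32 10
f 18 32 29
f 6 41 19
f 41 12 40
f 19 40 5
f 41 40 19
f 12 42 39
f 42 11 35
f 39 35 3
f 42 35 39
f 11 37 36
f 37 8 24
f 36 24 7
f 37 24 36
f 8 23 28
f 23 2 25
f 28 25 9
f 23 25 28
f 4 30 16
f 30 10 31
f 16 31 5
f 30 31 16
f 4 16 14
f 16 5 15
f 14 15 3
f 16 15 14
f 4 14 21
f 14 3 20
f 21 20 7
f 14 20 21
f 4 21 26
f 21 7 27
f 26 27 9
f 21 27 26
f 4 26 30
f 26 9 33
f 30 33 10
f 26 33 30
f 5 31 19
f 31 10 32
f 19 32 6
f 31 32 19
f 3 15 39
f 15 5 40
f 39 40 12
f 15 40 39
f 7 20 36
f 20 3 35
f 36 35 11
f 20 35 36
f 9 27 28
f 27 7 24
f 28 24 8
f 27 24 28
f 10 33 29
f 33 9 25
f 29 25 2
f 33 25 29
f 44 43 47
f 44 47 45
f 45 47 48
f 45 48 46
f 47 43 49
f 47 49 48
f 48 49 50
f 48 50 46
f 49 43 51
f 49 51 50
f 50 51 52
f 50 52 46
f 51 43 53
f 51 53 52
f 52 53 54
f 52 54 46
f 53 43 55
f 53 55 54
f 54 55 56
f 54 56 46
f 55 43 57
f 55 57 56
f 56 57 58
f 56 58 46
f 57 43 59
f 57 59 58
f 58 59 60
f 58 60 46
f 59 43 61
f 59 61 60
f 60 61 62
f 60 62 46
f 61 43 63
f 61 63 62
f 62 63 64
f 62 64 46
f 63 43 65
f 63 65 64
f 64 65 66
f 64 66 46
f 65 43 44
f 65 44 66
f 66 44 45
f 66 45 46



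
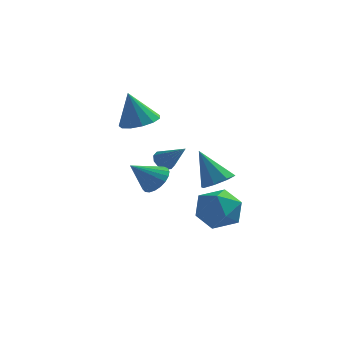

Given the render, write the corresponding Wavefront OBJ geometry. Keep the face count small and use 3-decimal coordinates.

v 1.947 0.023 1.189
v 2.512 -0.478 1.535
v 1.033 0.137 2.851
v 2.671 0.135 1.58
v 2.406 0.682 1.396
v 1.873 0.844 1.092
v 1.383 0.524 0.844
v 1.224 -0.09 0.799
v 1.488 -0.637 0.982
v 2.022 -0.798 1.287
v -3.004 4.025 3.014
v -2.223 4.581 3.298
v -3.496 3.815 4.786
v -2.652 4.938 3.221
v -3.193 5.005 3.079
v -3.674 4.762 2.916
v -3.943 4.284 2.785
v -3.913 3.724 2.726
v -3.595 3.26 2.759
v -3.09 3.039 2.873
v -2.557 3.131 3.032
v -2.166 3.507 3.185
v -2.042 4.048 3.284
v -1.49 2.981 1.07
v -1.123 2.9 0.602
v -0.29 2.399 2.11
v -1.069 3.243 0.732
v -1.176 3.486 0.991
v -1.403 3.536 1.28
v -1.662 3.374 1.489
v -1.856 3.061 1.538
v -1.91 2.718 1.409
v -1.803 2.475 1.15
v -1.577 2.425 0.86
v -1.317 2.587 0.651
v -1.026 0.444 0.815
v -0.341 0.136 1.192
v -1.934 -0.344 1.825
v -0.396 0.431 1.372
v -0.561 0.727 1.455
v -0.806 0.975 1.428
v -1.089 1.131 1.295
v -1.361 1.168 1.079
v -1.575 1.08 0.817
v -1.694 0.881 0.555
v -1.697 0.608 0.338
v -1.585 0.306 0.204
v -1.376 0.027 0.175
v -1.106 -0.179 0.257
v -0.822 -0.277 0.436
v -0.574 -0.251 0.68
v -0.403 -0.105 0.947
v 0.999 3.507 -2.676
v 1.712 3.945 -1.746
v 0.488 1.915 -1.534
v 1.201 2.353 -0.604
v 0.151 2.953 -0.923
v 0.466 3.937 -1.629
v 1.734 1.923 -1.651
v 2.049 2.907 -2.357
v 2.166 2.966 -1.113
v 1.188 3.603 -0.663
v 1.012 2.257 -2.617
v 0.034 2.894 -2.167
f 2 1 4
f 2 4 3
f 4 1 5
f 4 5 3
f 5 1 6
f 5 6 3
f 6 1 7
f 6 7 3
f 7 1 8
f 7 8 3
f 8 1 9
f 8 9 3
f 9 1 10
f 9 10 3
f 10 1 2
f 10 2 3
f 12 11 14
f 12 14 13
f 14 11 15
f 14 15 13
f 15 11 16
f 15 16 13
f 16 11 17
f 16 17 13
f 17 11 18
f 17 18 13
f 18 11 19
f 18 19 13
f 19 11 20
f 19 20 13
f 20 11 21
f 20 21 13
f 21 11 22
f 21 22 13
f 22 11 23
f 22 23 13
f 23 11 12
f 23 12 13
f 25 24 27
f 25 27 26
f 27 24 28
f 27 28 26
f 28 24 29
f 28 29 26
f 29 24 30
f 29 30 26
f 30 24 31
f 30 31 26
f 31 24 32
f 31 32 26
f 32 24 33
f 32 33 26
f 33 24 34
f 33 34 26
f 34 24 35
f 34 35 26
f 35 24 25
f 35 25 26
f 37 36 39
f 37 39 38
f 39 36 40
f 39 40 38
f 40 36 41
f 40 41 38
f 41 36 42
f 41 42 38
f 42 36 43
f 42 43 38
f 43 36 44
f 43 44 38
f 44 36 45
f 44 45 38
f 45 36 46
f 45 46 38
f 46 36 47
f 46 47 38
f 47 36 48
f 47 48 38
f 48 36 49
f 48 49 38
f 49 36 50
f 49 50 38
f 50 36 51
f 50 51 38
f 51 36 52
f 51 52 38
f 52 36 37
f 52 37 38
f 53 64 58
f 53 58 54
f 53 54 60
f 53 60 63
f 53 63 64
f 54 58 62
f 58 64 57
f 64 63 55
f 63 60 59
f 60 54 61
f 56 62 57
f 56 57 55
f 56 55 59
f 56 59 61
f 56 61 62
f 57 62 58
f 55 57 64
f 59 55 63
f 61 59 60
f 62 61 54

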